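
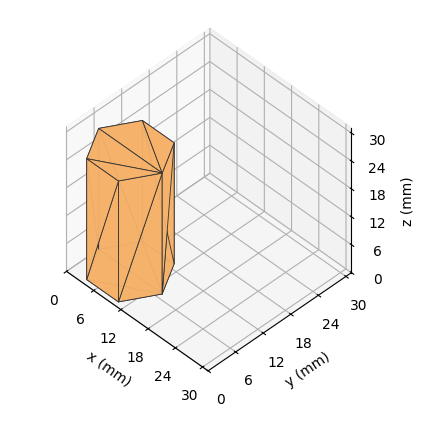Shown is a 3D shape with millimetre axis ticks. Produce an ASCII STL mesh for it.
Reading the render: the shape is a regular 6-sided prism (a cylinder approximated with 6 flat sides), circumscribed radius ≈ 7 mm, height ≈ 26 mm (dimensions read to the nearest mm from the axis ticks). For the STL, each face is triangulated and given an outward normal.

solid part
  facet normal 0.0000 0.0000 -1.0000
    outer loop
      vertex 3.50 13.06 0.00
      vertex 10.50 13.06 0.00
      vertex 14.00 7.00 0.00
    endloop
  endfacet
  facet normal 0.0000 0.0000 -1.0000
    outer loop
      vertex 0.00 7.00 0.00
      vertex 3.50 13.06 0.00
      vertex 14.00 7.00 0.00
    endloop
  endfacet
  facet normal 0.0000 0.0000 -1.0000
    outer loop
      vertex 3.50 0.94 0.00
      vertex 0.00 7.00 0.00
      vertex 14.00 7.00 0.00
    endloop
  endfacet
  facet normal 0.0000 0.0000 -1.0000
    outer loop
      vertex 10.50 0.94 0.00
      vertex 3.50 0.94 0.00
      vertex 14.00 7.00 0.00
    endloop
  endfacet
  facet normal 0.0000 0.0000 1.0000
    outer loop
      vertex 14.00 7.00 26.00
      vertex 10.50 13.06 26.00
      vertex 3.50 13.06 26.00
    endloop
  endfacet
  facet normal 0.0000 0.0000 1.0000
    outer loop
      vertex 14.00 7.00 26.00
      vertex 3.50 13.06 26.00
      vertex 0.00 7.00 26.00
    endloop
  endfacet
  facet normal 0.0000 0.0000 1.0000
    outer loop
      vertex 14.00 7.00 26.00
      vertex 0.00 7.00 26.00
      vertex 3.50 0.94 26.00
    endloop
  endfacet
  facet normal 0.0000 0.0000 1.0000
    outer loop
      vertex 14.00 7.00 26.00
      vertex 3.50 0.94 26.00
      vertex 10.50 0.94 26.00
    endloop
  endfacet
  facet normal 0.8659 0.5001 0.0000
    outer loop
      vertex 14.00 7.00 0.00
      vertex 10.50 13.06 0.00
      vertex 10.50 13.06 26.00
    endloop
  endfacet
  facet normal 0.8659 0.5001 0.0000
    outer loop
      vertex 14.00 7.00 0.00
      vertex 10.50 13.06 26.00
      vertex 14.00 7.00 26.00
    endloop
  endfacet
  facet normal 0.0000 1.0000 0.0000
    outer loop
      vertex 10.50 13.06 0.00
      vertex 3.50 13.06 0.00
      vertex 3.50 13.06 26.00
    endloop
  endfacet
  facet normal 0.0000 1.0000 0.0000
    outer loop
      vertex 10.50 13.06 0.00
      vertex 3.50 13.06 26.00
      vertex 10.50 13.06 26.00
    endloop
  endfacet
  facet normal -0.8659 0.5001 0.0000
    outer loop
      vertex 3.50 13.06 0.00
      vertex 0.00 7.00 0.00
      vertex 0.00 7.00 26.00
    endloop
  endfacet
  facet normal -0.8659 0.5001 0.0000
    outer loop
      vertex 3.50 13.06 0.00
      vertex 0.00 7.00 26.00
      vertex 3.50 13.06 26.00
    endloop
  endfacet
  facet normal -0.8659 -0.5001 0.0000
    outer loop
      vertex 0.00 7.00 0.00
      vertex 3.50 0.94 0.00
      vertex 3.50 0.94 26.00
    endloop
  endfacet
  facet normal -0.8659 -0.5001 0.0000
    outer loop
      vertex 0.00 7.00 0.00
      vertex 3.50 0.94 26.00
      vertex 0.00 7.00 26.00
    endloop
  endfacet
  facet normal 0.0000 -1.0000 0.0000
    outer loop
      vertex 3.50 0.94 0.00
      vertex 10.50 0.94 0.00
      vertex 10.50 0.94 26.00
    endloop
  endfacet
  facet normal 0.0000 -1.0000 0.0000
    outer loop
      vertex 3.50 0.94 0.00
      vertex 10.50 0.94 26.00
      vertex 3.50 0.94 26.00
    endloop
  endfacet
  facet normal 0.8659 -0.5001 0.0000
    outer loop
      vertex 10.50 0.94 0.00
      vertex 14.00 7.00 0.00
      vertex 14.00 7.00 26.00
    endloop
  endfacet
  facet normal 0.8659 -0.5001 0.0000
    outer loop
      vertex 10.50 0.94 0.00
      vertex 14.00 7.00 26.00
      vertex 10.50 0.94 26.00
    endloop
  endfacet
endsolid part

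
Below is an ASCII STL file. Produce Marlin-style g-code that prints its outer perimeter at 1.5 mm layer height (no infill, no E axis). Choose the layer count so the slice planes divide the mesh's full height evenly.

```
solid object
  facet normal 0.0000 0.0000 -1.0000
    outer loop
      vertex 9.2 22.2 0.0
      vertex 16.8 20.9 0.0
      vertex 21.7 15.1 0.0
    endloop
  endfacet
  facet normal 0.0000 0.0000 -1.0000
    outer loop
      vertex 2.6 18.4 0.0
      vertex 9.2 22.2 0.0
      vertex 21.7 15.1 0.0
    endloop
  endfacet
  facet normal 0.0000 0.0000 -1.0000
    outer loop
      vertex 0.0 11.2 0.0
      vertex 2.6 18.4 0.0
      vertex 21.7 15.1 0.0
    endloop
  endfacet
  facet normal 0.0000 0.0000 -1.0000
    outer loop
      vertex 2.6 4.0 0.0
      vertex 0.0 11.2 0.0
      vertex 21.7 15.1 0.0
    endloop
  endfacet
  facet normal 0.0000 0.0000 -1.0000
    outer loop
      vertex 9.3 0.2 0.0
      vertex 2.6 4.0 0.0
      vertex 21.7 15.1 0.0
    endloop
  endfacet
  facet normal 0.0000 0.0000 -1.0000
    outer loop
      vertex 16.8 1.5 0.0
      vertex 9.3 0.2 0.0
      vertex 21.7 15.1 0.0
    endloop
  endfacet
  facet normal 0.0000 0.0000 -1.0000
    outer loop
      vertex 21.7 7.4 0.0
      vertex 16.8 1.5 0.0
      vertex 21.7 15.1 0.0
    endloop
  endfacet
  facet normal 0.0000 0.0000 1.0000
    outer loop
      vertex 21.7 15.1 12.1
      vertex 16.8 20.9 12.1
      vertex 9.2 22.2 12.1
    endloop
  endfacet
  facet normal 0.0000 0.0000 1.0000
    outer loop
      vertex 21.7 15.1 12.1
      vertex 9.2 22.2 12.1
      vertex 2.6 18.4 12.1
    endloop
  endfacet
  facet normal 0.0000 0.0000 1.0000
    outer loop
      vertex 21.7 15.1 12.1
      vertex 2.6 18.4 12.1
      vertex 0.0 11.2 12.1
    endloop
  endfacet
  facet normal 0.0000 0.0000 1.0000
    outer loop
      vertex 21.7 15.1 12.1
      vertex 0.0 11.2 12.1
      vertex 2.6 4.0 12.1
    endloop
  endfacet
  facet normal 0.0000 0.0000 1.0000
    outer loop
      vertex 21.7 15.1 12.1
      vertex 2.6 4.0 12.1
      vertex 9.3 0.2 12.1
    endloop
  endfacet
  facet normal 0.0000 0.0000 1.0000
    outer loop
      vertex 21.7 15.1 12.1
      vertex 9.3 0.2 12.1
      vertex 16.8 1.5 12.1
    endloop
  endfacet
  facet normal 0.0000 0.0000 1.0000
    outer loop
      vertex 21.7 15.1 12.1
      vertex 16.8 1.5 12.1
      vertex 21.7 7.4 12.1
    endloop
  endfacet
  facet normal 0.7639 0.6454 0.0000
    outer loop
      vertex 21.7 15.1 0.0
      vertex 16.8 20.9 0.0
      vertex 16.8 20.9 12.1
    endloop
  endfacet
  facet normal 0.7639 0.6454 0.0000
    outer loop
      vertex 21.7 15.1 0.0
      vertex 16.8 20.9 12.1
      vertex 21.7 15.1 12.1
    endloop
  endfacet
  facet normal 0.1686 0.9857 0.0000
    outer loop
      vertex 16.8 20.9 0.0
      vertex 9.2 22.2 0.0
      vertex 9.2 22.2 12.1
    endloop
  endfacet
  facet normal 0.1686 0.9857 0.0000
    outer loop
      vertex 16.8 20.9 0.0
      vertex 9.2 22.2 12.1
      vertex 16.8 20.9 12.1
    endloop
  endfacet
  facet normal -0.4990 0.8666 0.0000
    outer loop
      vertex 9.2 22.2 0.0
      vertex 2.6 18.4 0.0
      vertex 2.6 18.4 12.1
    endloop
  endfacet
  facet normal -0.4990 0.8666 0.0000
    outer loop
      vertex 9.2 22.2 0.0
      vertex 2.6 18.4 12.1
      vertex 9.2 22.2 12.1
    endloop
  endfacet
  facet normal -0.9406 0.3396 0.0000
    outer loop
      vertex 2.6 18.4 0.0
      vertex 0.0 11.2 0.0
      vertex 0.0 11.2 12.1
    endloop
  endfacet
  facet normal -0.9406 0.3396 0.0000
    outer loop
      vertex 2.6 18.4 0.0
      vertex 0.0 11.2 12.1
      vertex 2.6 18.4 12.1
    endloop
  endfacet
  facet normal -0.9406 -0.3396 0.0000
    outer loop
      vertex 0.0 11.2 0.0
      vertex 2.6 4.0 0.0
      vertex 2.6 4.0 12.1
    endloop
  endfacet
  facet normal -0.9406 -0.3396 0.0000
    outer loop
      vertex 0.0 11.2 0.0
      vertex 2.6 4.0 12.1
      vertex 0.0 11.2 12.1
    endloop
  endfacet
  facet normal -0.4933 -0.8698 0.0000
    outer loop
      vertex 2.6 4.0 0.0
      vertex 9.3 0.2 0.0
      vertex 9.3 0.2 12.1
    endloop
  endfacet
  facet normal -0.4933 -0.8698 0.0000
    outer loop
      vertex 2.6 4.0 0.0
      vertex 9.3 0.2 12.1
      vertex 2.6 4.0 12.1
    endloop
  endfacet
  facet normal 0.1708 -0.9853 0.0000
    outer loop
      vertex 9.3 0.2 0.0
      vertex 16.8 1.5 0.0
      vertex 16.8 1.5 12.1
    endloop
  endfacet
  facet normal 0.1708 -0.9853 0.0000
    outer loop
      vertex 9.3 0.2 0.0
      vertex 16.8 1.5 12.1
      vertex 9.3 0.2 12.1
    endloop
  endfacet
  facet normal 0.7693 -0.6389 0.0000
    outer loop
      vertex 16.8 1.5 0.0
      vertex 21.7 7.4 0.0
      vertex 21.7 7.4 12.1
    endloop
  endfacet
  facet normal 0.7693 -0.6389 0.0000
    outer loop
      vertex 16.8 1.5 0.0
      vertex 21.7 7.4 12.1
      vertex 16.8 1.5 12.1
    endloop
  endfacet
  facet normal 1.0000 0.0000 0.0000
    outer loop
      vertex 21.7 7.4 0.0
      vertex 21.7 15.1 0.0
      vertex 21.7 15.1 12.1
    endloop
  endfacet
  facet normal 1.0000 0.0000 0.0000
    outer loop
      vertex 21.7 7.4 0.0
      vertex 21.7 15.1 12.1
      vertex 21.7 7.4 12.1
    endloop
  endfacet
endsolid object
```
; perimeter-only toolpath
G21 ; units = mm
G90 ; absolute positioning
G28 ; home
; layer 1
G0 Z1.5
G0 X21.7 Y15.1
G1 X16.8 Y20.9
G1 X9.2 Y22.2
G1 X2.6 Y18.4
G1 X0.0 Y11.2
G1 X2.6 Y4.0
G1 X9.3 Y0.2
G1 X16.8 Y1.5
G1 X21.7 Y7.4
G1 X21.7 Y15.1
; layer 2
G0 Z3.0
G0 X21.7 Y15.1
G1 X16.8 Y20.9
G1 X9.2 Y22.2
G1 X2.6 Y18.4
G1 X0.0 Y11.2
G1 X2.6 Y4.0
G1 X9.3 Y0.2
G1 X16.8 Y1.5
G1 X21.7 Y7.4
G1 X21.7 Y15.1
; layer 3
G0 Z4.5
G0 X21.7 Y15.1
G1 X16.8 Y20.9
G1 X9.2 Y22.2
G1 X2.6 Y18.4
G1 X0.0 Y11.2
G1 X2.6 Y4.0
G1 X9.3 Y0.2
G1 X16.8 Y1.5
G1 X21.7 Y7.4
G1 X21.7 Y15.1
; layer 4
G0 Z6.0
G0 X21.7 Y15.1
G1 X16.8 Y20.9
G1 X9.2 Y22.2
G1 X2.6 Y18.4
G1 X0.0 Y11.2
G1 X2.6 Y4.0
G1 X9.3 Y0.2
G1 X16.8 Y1.5
G1 X21.7 Y7.4
G1 X21.7 Y15.1
; layer 5
G0 Z7.6
G0 X21.7 Y15.1
G1 X16.8 Y20.9
G1 X9.2 Y22.2
G1 X2.6 Y18.4
G1 X0.0 Y11.2
G1 X2.6 Y4.0
G1 X9.3 Y0.2
G1 X16.8 Y1.5
G1 X21.7 Y7.4
G1 X21.7 Y15.1
; layer 6
G0 Z9.1
G0 X21.7 Y15.1
G1 X16.8 Y20.9
G1 X9.2 Y22.2
G1 X2.6 Y18.4
G1 X0.0 Y11.2
G1 X2.6 Y4.0
G1 X9.3 Y0.2
G1 X16.8 Y1.5
G1 X21.7 Y7.4
G1 X21.7 Y15.1
; layer 7
G0 Z10.6
G0 X21.7 Y15.1
G1 X16.8 Y20.9
G1 X9.2 Y22.2
G1 X2.6 Y18.4
G1 X0.0 Y11.2
G1 X2.6 Y4.0
G1 X9.3 Y0.2
G1 X16.8 Y1.5
G1 X21.7 Y7.4
G1 X21.7 Y15.1
; layer 8
G0 Z12.1
G0 X21.7 Y15.1
G1 X16.8 Y20.9
G1 X9.2 Y22.2
G1 X2.6 Y18.4
G1 X0.0 Y11.2
G1 X2.6 Y4.0
G1 X9.3 Y0.2
G1 X16.8 Y1.5
G1 X21.7 Y7.4
G1 X21.7 Y15.1
M2 ; end

The solid is a regular 9-sided prism (a cylinder approximated with 9 flat sides), circumscribed radius ≈ 11.2 mm, height ≈ 12.1 mm. Slicing at Δz = 1.5 mm — 8 equal slices spanning the solid's height, so layer i sits at z = i·h/8 — gives 8 non-empty perimeters. Each is a 9-segment closed polygon; G0 lifts to the layer z and rapids to the start vertex, then G1 traces the edges.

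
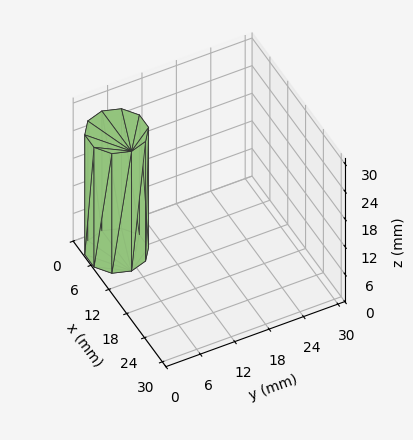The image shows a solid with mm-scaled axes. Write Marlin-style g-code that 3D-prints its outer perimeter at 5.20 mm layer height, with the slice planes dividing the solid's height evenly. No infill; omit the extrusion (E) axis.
Reading the render: the shape is a regular 10-sided prism (a cylinder approximated with 10 flat sides), circumscribed radius ≈ 5 mm, height ≈ 26 mm (dimensions read to the nearest mm from the axis ticks). For the g-code, the solid's height is divided into equal slices at the stated Δz and each level perimeter traced with G1 moves after a G0 lift.

; perimeter-only toolpath
G21 ; units = mm
G90 ; absolute positioning
G28 ; home
; layer 1
G0 Z5.20
G0 X10.00 Y5.00
G1 X9.05 Y7.94
G1 X6.55 Y9.76
G1 X3.45 Y9.76
G1 X0.95 Y7.94
G1 X0.00 Y5.00
G1 X0.95 Y2.06
G1 X3.45 Y0.24
G1 X6.55 Y0.24
G1 X9.05 Y2.06
G1 X10.00 Y5.00
; layer 2
G0 Z10.40
G0 X10.00 Y5.00
G1 X9.05 Y7.94
G1 X6.55 Y9.76
G1 X3.45 Y9.76
G1 X0.95 Y7.94
G1 X0.00 Y5.00
G1 X0.95 Y2.06
G1 X3.45 Y0.24
G1 X6.55 Y0.24
G1 X9.05 Y2.06
G1 X10.00 Y5.00
; layer 3
G0 Z15.60
G0 X10.00 Y5.00
G1 X9.05 Y7.94
G1 X6.55 Y9.76
G1 X3.45 Y9.76
G1 X0.95 Y7.94
G1 X0.00 Y5.00
G1 X0.95 Y2.06
G1 X3.45 Y0.24
G1 X6.55 Y0.24
G1 X9.05 Y2.06
G1 X10.00 Y5.00
; layer 4
G0 Z20.80
G0 X10.00 Y5.00
G1 X9.05 Y7.94
G1 X6.55 Y9.76
G1 X3.45 Y9.76
G1 X0.95 Y7.94
G1 X0.00 Y5.00
G1 X0.95 Y2.06
G1 X3.45 Y0.24
G1 X6.55 Y0.24
G1 X9.05 Y2.06
G1 X10.00 Y5.00
; layer 5
G0 Z26.00
G0 X10.00 Y5.00
G1 X9.05 Y7.94
G1 X6.55 Y9.76
G1 X3.45 Y9.76
G1 X0.95 Y7.94
G1 X0.00 Y5.00
G1 X0.95 Y2.06
G1 X3.45 Y0.24
G1 X6.55 Y0.24
G1 X9.05 Y2.06
G1 X10.00 Y5.00
M2 ; end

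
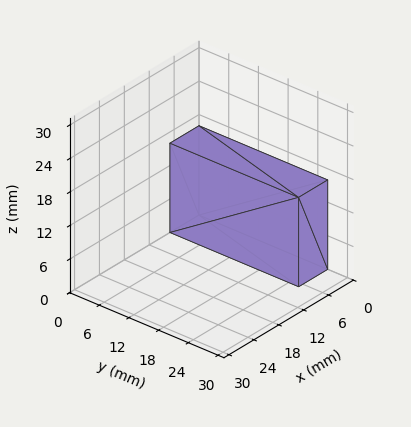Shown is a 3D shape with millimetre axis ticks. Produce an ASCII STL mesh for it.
Reading the render: the shape is a rectangular box, roughly 7 × 26 mm footprint and 16 mm tall (dimensions read to the nearest mm from the axis ticks). For the STL, each face is triangulated and given an outward normal.

solid part
  facet normal 0.0000 0.0000 -1.0000
    outer loop
      vertex 7.00 26.00 0.00
      vertex 7.00 0.00 0.00
      vertex 0.00 0.00 0.00
    endloop
  endfacet
  facet normal 0.0000 0.0000 -1.0000
    outer loop
      vertex 0.00 26.00 0.00
      vertex 7.00 26.00 0.00
      vertex 0.00 0.00 0.00
    endloop
  endfacet
  facet normal 0.0000 0.0000 1.0000
    outer loop
      vertex 0.00 0.00 16.00
      vertex 7.00 0.00 16.00
      vertex 7.00 26.00 16.00
    endloop
  endfacet
  facet normal 0.0000 0.0000 1.0000
    outer loop
      vertex 0.00 0.00 16.00
      vertex 7.00 26.00 16.00
      vertex 0.00 26.00 16.00
    endloop
  endfacet
  facet normal 0.0000 -1.0000 0.0000
    outer loop
      vertex 0.00 0.00 0.00
      vertex 7.00 0.00 0.00
      vertex 7.00 0.00 16.00
    endloop
  endfacet
  facet normal 0.0000 -1.0000 0.0000
    outer loop
      vertex 0.00 0.00 0.00
      vertex 7.00 0.00 16.00
      vertex 0.00 0.00 16.00
    endloop
  endfacet
  facet normal 0.0000 1.0000 0.0000
    outer loop
      vertex 7.00 26.00 16.00
      vertex 7.00 26.00 0.00
      vertex 0.00 26.00 0.00
    endloop
  endfacet
  facet normal 0.0000 1.0000 0.0000
    outer loop
      vertex 0.00 26.00 16.00
      vertex 7.00 26.00 16.00
      vertex 0.00 26.00 0.00
    endloop
  endfacet
  facet normal -1.0000 0.0000 0.0000
    outer loop
      vertex 0.00 26.00 16.00
      vertex 0.00 26.00 0.00
      vertex 0.00 0.00 0.00
    endloop
  endfacet
  facet normal -1.0000 0.0000 0.0000
    outer loop
      vertex 0.00 0.00 16.00
      vertex 0.00 26.00 16.00
      vertex 0.00 0.00 0.00
    endloop
  endfacet
  facet normal 1.0000 0.0000 0.0000
    outer loop
      vertex 7.00 0.00 0.00
      vertex 7.00 26.00 0.00
      vertex 7.00 26.00 16.00
    endloop
  endfacet
  facet normal 1.0000 0.0000 0.0000
    outer loop
      vertex 7.00 0.00 0.00
      vertex 7.00 26.00 16.00
      vertex 7.00 0.00 16.00
    endloop
  endfacet
endsolid part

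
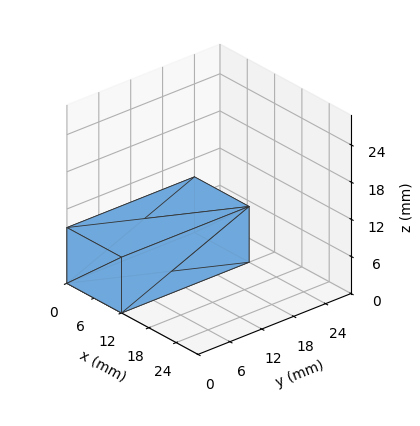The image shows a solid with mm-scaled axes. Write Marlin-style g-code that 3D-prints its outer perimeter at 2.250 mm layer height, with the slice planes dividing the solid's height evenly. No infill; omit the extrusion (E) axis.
Reading the render: the shape is a rectangular box, roughly 12 × 24 mm footprint and 9 mm tall (dimensions read to the nearest mm from the axis ticks). For the g-code, the solid's height is divided into equal slices at the stated Δz and each level perimeter traced with G1 moves after a G0 lift.

; perimeter-only toolpath
G21 ; units = mm
G90 ; absolute positioning
G28 ; home
; layer 1
G0 Z2.250
G0 X0.000 Y0.000
G1 X12.000 Y0.000
G1 X12.000 Y24.000
G1 X0.000 Y24.000
G1 X0.000 Y0.000
; layer 2
G0 Z4.500
G0 X0.000 Y0.000
G1 X12.000 Y0.000
G1 X12.000 Y24.000
G1 X0.000 Y24.000
G1 X0.000 Y0.000
; layer 3
G0 Z6.750
G0 X0.000 Y0.000
G1 X12.000 Y0.000
G1 X12.000 Y24.000
G1 X0.000 Y24.000
G1 X0.000 Y0.000
; layer 4
G0 Z9.000
G0 X0.000 Y0.000
G1 X12.000 Y0.000
G1 X12.000 Y24.000
G1 X0.000 Y24.000
G1 X0.000 Y0.000
M2 ; end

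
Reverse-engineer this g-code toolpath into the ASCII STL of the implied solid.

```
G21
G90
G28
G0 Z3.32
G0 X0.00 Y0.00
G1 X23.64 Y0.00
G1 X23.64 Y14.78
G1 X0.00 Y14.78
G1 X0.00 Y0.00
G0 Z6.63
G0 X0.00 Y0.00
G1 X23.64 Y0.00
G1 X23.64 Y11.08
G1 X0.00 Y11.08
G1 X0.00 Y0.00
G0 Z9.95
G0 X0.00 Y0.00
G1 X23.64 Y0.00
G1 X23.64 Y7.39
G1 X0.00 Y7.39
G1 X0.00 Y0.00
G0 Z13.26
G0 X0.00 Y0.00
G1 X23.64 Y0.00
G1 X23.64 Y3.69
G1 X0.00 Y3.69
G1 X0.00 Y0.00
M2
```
solid part
  facet normal 0.0000 0.0000 -1.0000
    outer loop
      vertex 23.64 18.47 0.00
      vertex 23.64 0.00 0.00
      vertex 0.00 0.00 0.00
    endloop
  endfacet
  facet normal 0.0000 0.0000 -1.0000
    outer loop
      vertex 0.00 18.47 0.00
      vertex 23.64 18.47 0.00
      vertex 0.00 0.00 0.00
    endloop
  endfacet
  facet normal 0.0000 -1.0000 0.0000
    outer loop
      vertex 0.00 0.00 0.00
      vertex 23.64 0.00 0.00
      vertex 23.64 0.00 16.58
    endloop
  endfacet
  facet normal 0.0000 -1.0000 0.0000
    outer loop
      vertex 0.00 0.00 0.00
      vertex 23.64 0.00 16.58
      vertex 0.00 0.00 16.58
    endloop
  endfacet
  facet normal 0.0000 0.6680 0.7442
    outer loop
      vertex 0.00 0.00 16.58
      vertex 23.64 0.00 16.58
      vertex 23.64 18.47 0.00
    endloop
  endfacet
  facet normal 0.0000 0.6680 0.7442
    outer loop
      vertex 0.00 0.00 16.58
      vertex 23.64 18.47 0.00
      vertex 0.00 18.47 0.00
    endloop
  endfacet
  facet normal -1.0000 0.0000 0.0000
    outer loop
      vertex 0.00 0.00 16.58
      vertex 0.00 18.47 0.00
      vertex 0.00 0.00 0.00
    endloop
  endfacet
  facet normal 1.0000 0.0000 0.0000
    outer loop
      vertex 23.64 0.00 0.00
      vertex 23.64 18.47 0.00
      vertex 23.64 0.00 16.58
    endloop
  endfacet
endsolid part

The G0 Z moves step by Δz≈3.32 mm. The G1 loops shrink linearly with z, so the solid tapers from its base footprint up to z≈16.6. Closing with a flat bottom cap and the tapered top and triangulating gives 8 facets — a wedge (ramp): 23.6 × 18.5 mm base, rising to 16.6 mm along the y=0 edge and sloping linearly to z=0 at y=18.5.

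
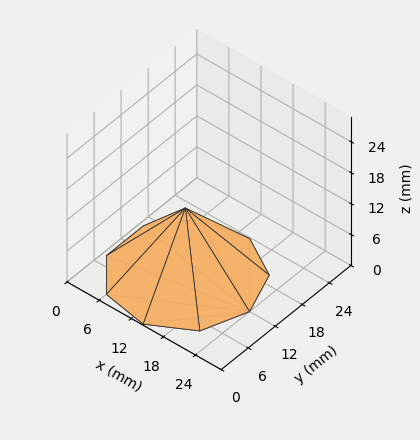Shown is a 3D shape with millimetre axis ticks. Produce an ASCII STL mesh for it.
Reading the render: the shape is a regular 9-sided pyramid, base circumscribed radius ≈ 12 mm, apex at z ≈ 13 mm (dimensions read to the nearest mm from the axis ticks). For the STL, each face is triangulated and given an outward normal.

solid part
  facet normal 0.0000 0.0000 -1.0000
    outer loop
      vertex 14.08 23.82 0.00
      vertex 21.19 19.71 0.00
      vertex 24.00 12.00 0.00
    endloop
  endfacet
  facet normal 0.0000 0.0000 -1.0000
    outer loop
      vertex 6.00 22.39 0.00
      vertex 14.08 23.82 0.00
      vertex 24.00 12.00 0.00
    endloop
  endfacet
  facet normal 0.0000 0.0000 -1.0000
    outer loop
      vertex 0.72 16.10 0.00
      vertex 6.00 22.39 0.00
      vertex 24.00 12.00 0.00
    endloop
  endfacet
  facet normal 0.0000 0.0000 -1.0000
    outer loop
      vertex 0.72 7.90 0.00
      vertex 0.72 16.10 0.00
      vertex 24.00 12.00 0.00
    endloop
  endfacet
  facet normal 0.0000 0.0000 -1.0000
    outer loop
      vertex 6.00 1.61 0.00
      vertex 0.72 7.90 0.00
      vertex 24.00 12.00 0.00
    endloop
  endfacet
  facet normal 0.0000 0.0000 -1.0000
    outer loop
      vertex 14.08 0.18 0.00
      vertex 6.00 1.61 0.00
      vertex 24.00 12.00 0.00
    endloop
  endfacet
  facet normal 0.0000 0.0000 -1.0000
    outer loop
      vertex 21.19 4.29 0.00
      vertex 14.08 0.18 0.00
      vertex 24.00 12.00 0.00
    endloop
  endfacet
  facet normal 0.7098 0.2587 0.6552
    outer loop
      vertex 24.00 12.00 0.00
      vertex 21.19 19.71 0.00
      vertex 12.00 12.00 13.00
    endloop
  endfacet
  facet normal 0.3781 0.6541 0.6552
    outer loop
      vertex 21.19 19.71 0.00
      vertex 14.08 23.82 0.00
      vertex 12.00 12.00 13.00
    endloop
  endfacet
  facet normal -0.1316 0.7438 0.6553
    outer loop
      vertex 14.08 23.82 0.00
      vertex 6.00 22.39 0.00
      vertex 12.00 12.00 13.00
    endloop
  endfacet
  facet normal -0.5786 0.4857 0.6552
    outer loop
      vertex 6.00 22.39 0.00
      vertex 0.72 16.10 0.00
      vertex 12.00 12.00 13.00
    endloop
  endfacet
  facet normal -0.7553 0.0000 0.6554
    outer loop
      vertex 0.72 16.10 0.00
      vertex 0.72 7.90 0.00
      vertex 12.00 12.00 13.00
    endloop
  endfacet
  facet normal -0.5786 -0.4857 0.6552
    outer loop
      vertex 0.72 7.90 0.00
      vertex 6.00 1.61 0.00
      vertex 12.00 12.00 13.00
    endloop
  endfacet
  facet normal -0.1316 -0.7438 0.6553
    outer loop
      vertex 6.00 1.61 0.00
      vertex 14.08 0.18 0.00
      vertex 12.00 12.00 13.00
    endloop
  endfacet
  facet normal 0.3781 -0.6541 0.6552
    outer loop
      vertex 14.08 0.18 0.00
      vertex 21.19 4.29 0.00
      vertex 12.00 12.00 13.00
    endloop
  endfacet
  facet normal 0.7098 -0.2587 0.6552
    outer loop
      vertex 21.19 4.29 0.00
      vertex 24.00 12.00 0.00
      vertex 12.00 12.00 13.00
    endloop
  endfacet
endsolid part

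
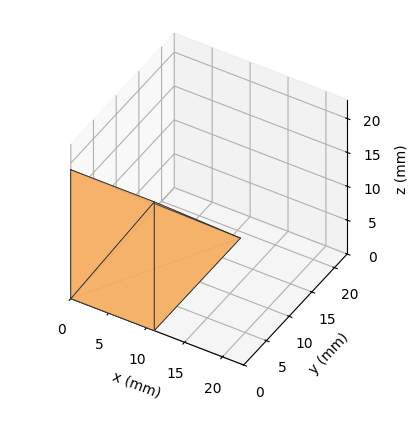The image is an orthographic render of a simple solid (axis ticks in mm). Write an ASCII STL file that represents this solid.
Reading the render: the shape is a wedge (ramp): 11 × 19 mm base, rising to 19 mm along the y=0 edge and sloping linearly to z=0 at y=19 (dimensions read to the nearest mm from the axis ticks). For the STL, each face is triangulated and given an outward normal.

solid part
  facet normal 0.0000 0.0000 -1.0000
    outer loop
      vertex 11.0 19.0 0.0
      vertex 11.0 0.0 0.0
      vertex 0.0 0.0 0.0
    endloop
  endfacet
  facet normal 0.0000 0.0000 -1.0000
    outer loop
      vertex 0.0 19.0 0.0
      vertex 11.0 19.0 0.0
      vertex 0.0 0.0 0.0
    endloop
  endfacet
  facet normal 0.0000 -1.0000 0.0000
    outer loop
      vertex 0.0 0.0 0.0
      vertex 11.0 0.0 0.0
      vertex 11.0 0.0 19.0
    endloop
  endfacet
  facet normal 0.0000 -1.0000 0.0000
    outer loop
      vertex 0.0 0.0 0.0
      vertex 11.0 0.0 19.0
      vertex 0.0 0.0 19.0
    endloop
  endfacet
  facet normal 0.0000 0.7071 0.7071
    outer loop
      vertex 0.0 0.0 19.0
      vertex 11.0 0.0 19.0
      vertex 11.0 19.0 0.0
    endloop
  endfacet
  facet normal 0.0000 0.7071 0.7071
    outer loop
      vertex 0.0 0.0 19.0
      vertex 11.0 19.0 0.0
      vertex 0.0 19.0 0.0
    endloop
  endfacet
  facet normal -1.0000 0.0000 0.0000
    outer loop
      vertex 0.0 0.0 19.0
      vertex 0.0 19.0 0.0
      vertex 0.0 0.0 0.0
    endloop
  endfacet
  facet normal 1.0000 0.0000 0.0000
    outer loop
      vertex 11.0 0.0 0.0
      vertex 11.0 19.0 0.0
      vertex 11.0 0.0 19.0
    endloop
  endfacet
endsolid part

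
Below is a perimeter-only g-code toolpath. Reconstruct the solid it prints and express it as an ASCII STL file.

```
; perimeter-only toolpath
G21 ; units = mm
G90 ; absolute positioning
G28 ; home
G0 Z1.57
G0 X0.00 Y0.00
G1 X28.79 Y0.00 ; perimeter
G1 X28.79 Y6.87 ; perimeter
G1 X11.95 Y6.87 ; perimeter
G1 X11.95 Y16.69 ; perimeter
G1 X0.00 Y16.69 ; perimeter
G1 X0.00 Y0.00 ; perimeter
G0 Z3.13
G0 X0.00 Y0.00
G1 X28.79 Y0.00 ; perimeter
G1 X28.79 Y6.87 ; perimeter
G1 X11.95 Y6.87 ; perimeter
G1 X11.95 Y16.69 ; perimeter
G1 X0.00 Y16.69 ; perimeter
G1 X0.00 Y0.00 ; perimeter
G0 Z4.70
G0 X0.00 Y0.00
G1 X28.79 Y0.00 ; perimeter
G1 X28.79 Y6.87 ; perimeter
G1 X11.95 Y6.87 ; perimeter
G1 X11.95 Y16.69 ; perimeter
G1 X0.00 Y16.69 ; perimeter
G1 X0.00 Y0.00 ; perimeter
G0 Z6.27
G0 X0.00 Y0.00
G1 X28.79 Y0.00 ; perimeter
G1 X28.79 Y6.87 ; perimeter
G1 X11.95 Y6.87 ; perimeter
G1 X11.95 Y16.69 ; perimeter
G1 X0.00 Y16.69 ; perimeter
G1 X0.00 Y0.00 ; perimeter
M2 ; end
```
solid part
  facet normal 0.0000 0.0000 -1.0000
    outer loop
      vertex 28.79 6.87 0.00
      vertex 28.79 0.00 0.00
      vertex 0.00 0.00 0.00
    endloop
  endfacet
  facet normal 0.0000 0.0000 -1.0000
    outer loop
      vertex 11.95 6.87 0.00
      vertex 28.79 6.87 0.00
      vertex 0.00 0.00 0.00
    endloop
  endfacet
  facet normal 0.0000 0.0000 -1.0000
    outer loop
      vertex 11.95 16.69 0.00
      vertex 11.95 6.87 0.00
      vertex 0.00 0.00 0.00
    endloop
  endfacet
  facet normal 0.0000 0.0000 -1.0000
    outer loop
      vertex 0.00 16.69 0.00
      vertex 11.95 16.69 0.00
      vertex 0.00 0.00 0.00
    endloop
  endfacet
  facet normal 0.0000 0.0000 1.0000
    outer loop
      vertex 0.00 0.00 6.27
      vertex 28.79 0.00 6.27
      vertex 28.79 6.87 6.27
    endloop
  endfacet
  facet normal 0.0000 0.0000 1.0000
    outer loop
      vertex 0.00 0.00 6.27
      vertex 28.79 6.87 6.27
      vertex 11.95 6.87 6.27
    endloop
  endfacet
  facet normal 0.0000 0.0000 1.0000
    outer loop
      vertex 0.00 0.00 6.27
      vertex 11.95 6.87 6.27
      vertex 11.95 16.69 6.27
    endloop
  endfacet
  facet normal 0.0000 0.0000 1.0000
    outer loop
      vertex 0.00 0.00 6.27
      vertex 11.95 16.69 6.27
      vertex 0.00 16.69 6.27
    endloop
  endfacet
  facet normal 0.0000 -1.0000 0.0000
    outer loop
      vertex 0.00 0.00 0.00
      vertex 28.79 0.00 0.00
      vertex 28.79 0.00 6.27
    endloop
  endfacet
  facet normal 0.0000 -1.0000 0.0000
    outer loop
      vertex 0.00 0.00 0.00
      vertex 28.79 0.00 6.27
      vertex 0.00 0.00 6.27
    endloop
  endfacet
  facet normal 1.0000 0.0000 0.0000
    outer loop
      vertex 28.79 0.00 0.00
      vertex 28.79 6.87 0.00
      vertex 28.79 6.87 6.27
    endloop
  endfacet
  facet normal 1.0000 0.0000 0.0000
    outer loop
      vertex 28.79 0.00 0.00
      vertex 28.79 6.87 6.27
      vertex 28.79 0.00 6.27
    endloop
  endfacet
  facet normal 0.0000 1.0000 0.0000
    outer loop
      vertex 28.79 6.87 0.00
      vertex 11.95 6.87 0.00
      vertex 11.95 6.87 6.27
    endloop
  endfacet
  facet normal 0.0000 1.0000 0.0000
    outer loop
      vertex 28.79 6.87 0.00
      vertex 11.95 6.87 6.27
      vertex 28.79 6.87 6.27
    endloop
  endfacet
  facet normal 1.0000 0.0000 0.0000
    outer loop
      vertex 11.95 6.87 0.00
      vertex 11.95 16.69 0.00
      vertex 11.95 16.69 6.27
    endloop
  endfacet
  facet normal 1.0000 0.0000 0.0000
    outer loop
      vertex 11.95 6.87 0.00
      vertex 11.95 16.69 6.27
      vertex 11.95 6.87 6.27
    endloop
  endfacet
  facet normal 0.0000 1.0000 0.0000
    outer loop
      vertex 11.95 16.69 0.00
      vertex 0.00 16.69 0.00
      vertex 0.00 16.69 6.27
    endloop
  endfacet
  facet normal 0.0000 1.0000 0.0000
    outer loop
      vertex 11.95 16.69 0.00
      vertex 0.00 16.69 6.27
      vertex 11.95 16.69 6.27
    endloop
  endfacet
  facet normal -1.0000 0.0000 0.0000
    outer loop
      vertex 0.00 16.69 0.00
      vertex 0.00 0.00 0.00
      vertex 0.00 0.00 6.27
    endloop
  endfacet
  facet normal -1.0000 0.0000 0.0000
    outer loop
      vertex 0.00 16.69 0.00
      vertex 0.00 0.00 6.27
      vertex 0.00 16.69 6.27
    endloop
  endfacet
endsolid part

The G0 Z moves step by Δz≈1.57 mm. Every layer's G1 loop is the same polygon, so the solid is a straight extrusion of it from z=0 to z≈6.27. Closing with flat bottom and top caps and triangulating gives 20 facets — an L-shaped prism: outer 28.8 × 16.7 mm, arm thicknesses ≈ 6.87 mm (horizontal) and 11.9 mm (vertical), extruded 6.27 mm in z.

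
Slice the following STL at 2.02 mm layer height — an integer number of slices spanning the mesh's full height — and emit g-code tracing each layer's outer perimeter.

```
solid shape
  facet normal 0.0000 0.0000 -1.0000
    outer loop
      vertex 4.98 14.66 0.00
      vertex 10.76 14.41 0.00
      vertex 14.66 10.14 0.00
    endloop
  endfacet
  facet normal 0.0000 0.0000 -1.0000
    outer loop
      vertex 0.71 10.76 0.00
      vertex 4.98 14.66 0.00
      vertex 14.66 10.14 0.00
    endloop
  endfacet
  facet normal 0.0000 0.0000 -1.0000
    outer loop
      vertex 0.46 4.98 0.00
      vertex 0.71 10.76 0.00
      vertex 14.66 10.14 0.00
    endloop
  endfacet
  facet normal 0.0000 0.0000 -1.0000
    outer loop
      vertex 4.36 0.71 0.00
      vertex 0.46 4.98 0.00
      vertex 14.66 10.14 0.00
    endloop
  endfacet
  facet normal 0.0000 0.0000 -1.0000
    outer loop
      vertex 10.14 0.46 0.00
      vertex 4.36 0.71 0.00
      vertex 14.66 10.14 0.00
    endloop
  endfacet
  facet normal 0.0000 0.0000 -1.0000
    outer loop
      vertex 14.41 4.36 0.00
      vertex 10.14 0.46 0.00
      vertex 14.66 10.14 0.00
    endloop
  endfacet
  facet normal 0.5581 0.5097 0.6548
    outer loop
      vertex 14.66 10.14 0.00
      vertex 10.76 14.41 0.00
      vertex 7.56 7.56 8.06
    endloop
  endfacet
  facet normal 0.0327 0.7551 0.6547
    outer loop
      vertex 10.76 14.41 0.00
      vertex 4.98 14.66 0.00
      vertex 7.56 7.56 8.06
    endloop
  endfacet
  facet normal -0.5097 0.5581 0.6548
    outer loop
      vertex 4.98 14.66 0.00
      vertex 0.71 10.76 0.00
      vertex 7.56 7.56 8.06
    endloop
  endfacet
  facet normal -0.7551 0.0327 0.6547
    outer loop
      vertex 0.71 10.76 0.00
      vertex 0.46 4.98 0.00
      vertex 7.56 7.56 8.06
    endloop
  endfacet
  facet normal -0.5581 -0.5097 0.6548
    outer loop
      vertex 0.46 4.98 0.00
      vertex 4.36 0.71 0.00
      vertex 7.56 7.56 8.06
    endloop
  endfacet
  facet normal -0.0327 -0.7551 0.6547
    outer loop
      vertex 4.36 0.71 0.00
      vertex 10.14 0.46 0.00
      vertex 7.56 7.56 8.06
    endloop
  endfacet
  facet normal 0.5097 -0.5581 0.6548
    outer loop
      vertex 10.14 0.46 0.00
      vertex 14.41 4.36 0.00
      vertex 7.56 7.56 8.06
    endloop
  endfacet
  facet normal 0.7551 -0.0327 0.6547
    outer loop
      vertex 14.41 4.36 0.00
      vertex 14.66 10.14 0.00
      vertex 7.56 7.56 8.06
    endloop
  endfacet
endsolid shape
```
; perimeter-only toolpath
G21 ; units = mm
G90 ; absolute positioning
G28 ; home
; layer 1
G0 Z2.02
G0 X12.89 Y9.50
G1 X9.96 Y12.70
G1 X5.62 Y12.89
G1 X2.42 Y9.96
G1 X2.23 Y5.62
G1 X5.16 Y2.42
G1 X9.50 Y2.23
G1 X12.70 Y5.16
G1 X12.89 Y9.50
; layer 2
G0 Z4.03
G0 X11.11 Y8.85
G1 X9.16 Y10.98
G1 X6.27 Y11.11
G1 X4.13 Y9.16
G1 X4.01 Y6.27
G1 X5.96 Y4.13
G1 X8.85 Y4.01
G1 X10.98 Y5.96
G1 X11.11 Y8.85
; layer 3
G0 Z6.04
G0 X9.34 Y8.21
G1 X8.36 Y9.27
G1 X6.92 Y9.34
G1 X5.85 Y8.36
G1 X5.79 Y6.92
G1 X6.76 Y5.85
G1 X8.21 Y5.79
G1 X9.27 Y6.76
G1 X9.34 Y8.21
M2 ; end

The solid is a regular 8-sided pyramid, base circumscribed radius ≈ 7.56 mm, apex at z ≈ 8.06 mm. Slicing at Δz = 2.02 mm — 4 equal slices spanning the solid's height, so layer i sits at z = i·h/4 — gives 3 non-empty perimeters. Each is a 8-segment closed polygon; G0 lifts to the layer z and rapids to the start vertex, then G1 traces the edges. The cross-section shrinks linearly with z (the slice at the apex is degenerate and omitted).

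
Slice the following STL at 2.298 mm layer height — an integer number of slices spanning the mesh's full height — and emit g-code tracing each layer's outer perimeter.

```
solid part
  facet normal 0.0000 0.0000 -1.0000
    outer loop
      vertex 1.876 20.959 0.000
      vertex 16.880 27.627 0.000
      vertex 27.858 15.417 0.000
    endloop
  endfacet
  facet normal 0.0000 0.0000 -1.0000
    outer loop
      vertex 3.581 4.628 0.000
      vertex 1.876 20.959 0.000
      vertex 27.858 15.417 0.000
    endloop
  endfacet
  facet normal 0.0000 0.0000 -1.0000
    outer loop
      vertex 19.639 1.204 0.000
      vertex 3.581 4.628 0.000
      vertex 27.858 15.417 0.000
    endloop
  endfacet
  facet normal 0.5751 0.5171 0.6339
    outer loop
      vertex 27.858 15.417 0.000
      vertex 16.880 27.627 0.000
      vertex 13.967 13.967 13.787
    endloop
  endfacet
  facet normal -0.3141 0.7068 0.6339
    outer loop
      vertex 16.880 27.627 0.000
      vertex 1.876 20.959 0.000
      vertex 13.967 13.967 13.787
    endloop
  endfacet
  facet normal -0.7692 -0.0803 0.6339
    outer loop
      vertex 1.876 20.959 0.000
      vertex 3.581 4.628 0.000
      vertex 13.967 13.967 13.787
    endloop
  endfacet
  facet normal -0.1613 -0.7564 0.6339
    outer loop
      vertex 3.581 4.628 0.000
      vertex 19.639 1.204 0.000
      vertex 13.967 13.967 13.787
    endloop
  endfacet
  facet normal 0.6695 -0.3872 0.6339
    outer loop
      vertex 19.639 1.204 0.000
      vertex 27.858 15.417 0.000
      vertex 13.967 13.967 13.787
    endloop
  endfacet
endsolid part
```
; perimeter-only toolpath
G21 ; units = mm
G90 ; absolute positioning
G28 ; home
; layer 1
G0 Z2.298
G0 X25.543 Y15.175
G1 X16.395 Y25.350
G1 X3.891 Y19.794
G1 X5.312 Y6.185
G1 X18.694 Y3.331
G1 X25.543 Y15.175
; layer 2
G0 Z4.596
G0 X23.228 Y14.934
G1 X15.909 Y23.074
G1 X5.906 Y18.628
G1 X7.043 Y7.741
G1 X17.748 Y5.458
G1 X23.228 Y14.934
; layer 3
G0 Z6.894
G0 X20.912 Y14.692
G1 X15.424 Y20.797
G1 X7.922 Y17.463
G1 X8.774 Y9.298
G1 X16.803 Y7.586
G1 X20.912 Y14.692
; layer 4
G0 Z9.191
G0 X18.597 Y14.450
G1 X14.938 Y18.520
G1 X9.937 Y16.298
G1 X10.505 Y10.854
G1 X15.858 Y9.713
G1 X18.597 Y14.450
; layer 5
G0 Z11.489
G0 X16.282 Y14.209
G1 X14.453 Y16.244
G1 X11.952 Y15.132
G1 X12.236 Y12.411
G1 X14.912 Y11.840
G1 X16.282 Y14.209
M2 ; end

The solid is a regular 5-sided pyramid, base circumscribed radius ≈ 14 mm, apex at z ≈ 13.8 mm. Slicing at Δz = 2.298 mm — 6 equal slices spanning the solid's height, so layer i sits at z = i·h/6 — gives 5 non-empty perimeters. Each is a 5-segment closed polygon; G0 lifts to the layer z and rapids to the start vertex, then G1 traces the edges. The cross-section shrinks linearly with z (the slice at the apex is degenerate and omitted).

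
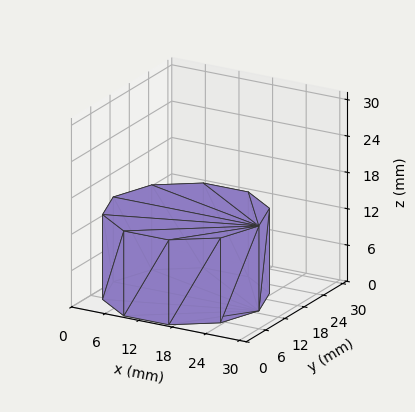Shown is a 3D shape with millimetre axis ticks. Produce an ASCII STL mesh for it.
Reading the render: the shape is a regular 10-sided prism (a cylinder approximated with 10 flat sides), circumscribed radius ≈ 13 mm, height ≈ 14 mm (dimensions read to the nearest mm from the axis ticks). For the STL, each face is triangulated and given an outward normal.

solid part
  facet normal 0.0000 0.0000 -1.0000
    outer loop
      vertex 17.02 25.36 0.00
      vertex 23.52 20.64 0.00
      vertex 26.00 13.00 0.00
    endloop
  endfacet
  facet normal 0.0000 0.0000 -1.0000
    outer loop
      vertex 8.98 25.36 0.00
      vertex 17.02 25.36 0.00
      vertex 26.00 13.00 0.00
    endloop
  endfacet
  facet normal 0.0000 0.0000 -1.0000
    outer loop
      vertex 2.48 20.64 0.00
      vertex 8.98 25.36 0.00
      vertex 26.00 13.00 0.00
    endloop
  endfacet
  facet normal 0.0000 0.0000 -1.0000
    outer loop
      vertex 0.00 13.00 0.00
      vertex 2.48 20.64 0.00
      vertex 26.00 13.00 0.00
    endloop
  endfacet
  facet normal 0.0000 0.0000 -1.0000
    outer loop
      vertex 2.48 5.36 0.00
      vertex 0.00 13.00 0.00
      vertex 26.00 13.00 0.00
    endloop
  endfacet
  facet normal 0.0000 0.0000 -1.0000
    outer loop
      vertex 8.98 0.64 0.00
      vertex 2.48 5.36 0.00
      vertex 26.00 13.00 0.00
    endloop
  endfacet
  facet normal 0.0000 0.0000 -1.0000
    outer loop
      vertex 17.02 0.64 0.00
      vertex 8.98 0.64 0.00
      vertex 26.00 13.00 0.00
    endloop
  endfacet
  facet normal 0.0000 0.0000 -1.0000
    outer loop
      vertex 23.52 5.36 0.00
      vertex 17.02 0.64 0.00
      vertex 26.00 13.00 0.00
    endloop
  endfacet
  facet normal 0.0000 0.0000 1.0000
    outer loop
      vertex 26.00 13.00 14.00
      vertex 23.52 20.64 14.00
      vertex 17.02 25.36 14.00
    endloop
  endfacet
  facet normal 0.0000 0.0000 1.0000
    outer loop
      vertex 26.00 13.00 14.00
      vertex 17.02 25.36 14.00
      vertex 8.98 25.36 14.00
    endloop
  endfacet
  facet normal 0.0000 0.0000 1.0000
    outer loop
      vertex 26.00 13.00 14.00
      vertex 8.98 25.36 14.00
      vertex 2.48 20.64 14.00
    endloop
  endfacet
  facet normal 0.0000 0.0000 1.0000
    outer loop
      vertex 26.00 13.00 14.00
      vertex 2.48 20.64 14.00
      vertex 0.00 13.00 14.00
    endloop
  endfacet
  facet normal 0.0000 0.0000 1.0000
    outer loop
      vertex 26.00 13.00 14.00
      vertex 0.00 13.00 14.00
      vertex 2.48 5.36 14.00
    endloop
  endfacet
  facet normal 0.0000 0.0000 1.0000
    outer loop
      vertex 26.00 13.00 14.00
      vertex 2.48 5.36 14.00
      vertex 8.98 0.64 14.00
    endloop
  endfacet
  facet normal 0.0000 0.0000 1.0000
    outer loop
      vertex 26.00 13.00 14.00
      vertex 8.98 0.64 14.00
      vertex 17.02 0.64 14.00
    endloop
  endfacet
  facet normal 0.0000 0.0000 1.0000
    outer loop
      vertex 26.00 13.00 14.00
      vertex 17.02 0.64 14.00
      vertex 23.52 5.36 14.00
    endloop
  endfacet
  facet normal 0.9511 0.3087 0.0000
    outer loop
      vertex 26.00 13.00 0.00
      vertex 23.52 20.64 0.00
      vertex 23.52 20.64 14.00
    endloop
  endfacet
  facet normal 0.9511 0.3087 0.0000
    outer loop
      vertex 26.00 13.00 0.00
      vertex 23.52 20.64 14.00
      vertex 26.00 13.00 14.00
    endloop
  endfacet
  facet normal 0.5876 0.8092 0.0000
    outer loop
      vertex 23.52 20.64 0.00
      vertex 17.02 25.36 0.00
      vertex 17.02 25.36 14.00
    endloop
  endfacet
  facet normal 0.5876 0.8092 0.0000
    outer loop
      vertex 23.52 20.64 0.00
      vertex 17.02 25.36 14.00
      vertex 23.52 20.64 14.00
    endloop
  endfacet
  facet normal 0.0000 1.0000 0.0000
    outer loop
      vertex 17.02 25.36 0.00
      vertex 8.98 25.36 0.00
      vertex 8.98 25.36 14.00
    endloop
  endfacet
  facet normal 0.0000 1.0000 0.0000
    outer loop
      vertex 17.02 25.36 0.00
      vertex 8.98 25.36 14.00
      vertex 17.02 25.36 14.00
    endloop
  endfacet
  facet normal -0.5876 0.8092 0.0000
    outer loop
      vertex 8.98 25.36 0.00
      vertex 2.48 20.64 0.00
      vertex 2.48 20.64 14.00
    endloop
  endfacet
  facet normal -0.5876 0.8092 0.0000
    outer loop
      vertex 8.98 25.36 0.00
      vertex 2.48 20.64 14.00
      vertex 8.98 25.36 14.00
    endloop
  endfacet
  facet normal -0.9511 0.3087 0.0000
    outer loop
      vertex 2.48 20.64 0.00
      vertex 0.00 13.00 0.00
      vertex 0.00 13.00 14.00
    endloop
  endfacet
  facet normal -0.9511 0.3087 0.0000
    outer loop
      vertex 2.48 20.64 0.00
      vertex 0.00 13.00 14.00
      vertex 2.48 20.64 14.00
    endloop
  endfacet
  facet normal -0.9511 -0.3087 0.0000
    outer loop
      vertex 0.00 13.00 0.00
      vertex 2.48 5.36 0.00
      vertex 2.48 5.36 14.00
    endloop
  endfacet
  facet normal -0.9511 -0.3087 0.0000
    outer loop
      vertex 0.00 13.00 0.00
      vertex 2.48 5.36 14.00
      vertex 0.00 13.00 14.00
    endloop
  endfacet
  facet normal -0.5876 -0.8092 0.0000
    outer loop
      vertex 2.48 5.36 0.00
      vertex 8.98 0.64 0.00
      vertex 8.98 0.64 14.00
    endloop
  endfacet
  facet normal -0.5876 -0.8092 0.0000
    outer loop
      vertex 2.48 5.36 0.00
      vertex 8.98 0.64 14.00
      vertex 2.48 5.36 14.00
    endloop
  endfacet
  facet normal 0.0000 -1.0000 0.0000
    outer loop
      vertex 8.98 0.64 0.00
      vertex 17.02 0.64 0.00
      vertex 17.02 0.64 14.00
    endloop
  endfacet
  facet normal 0.0000 -1.0000 0.0000
    outer loop
      vertex 8.98 0.64 0.00
      vertex 17.02 0.64 14.00
      vertex 8.98 0.64 14.00
    endloop
  endfacet
  facet normal 0.5876 -0.8092 0.0000
    outer loop
      vertex 17.02 0.64 0.00
      vertex 23.52 5.36 0.00
      vertex 23.52 5.36 14.00
    endloop
  endfacet
  facet normal 0.5876 -0.8092 0.0000
    outer loop
      vertex 17.02 0.64 0.00
      vertex 23.52 5.36 14.00
      vertex 17.02 0.64 14.00
    endloop
  endfacet
  facet normal 0.9511 -0.3087 0.0000
    outer loop
      vertex 23.52 5.36 0.00
      vertex 26.00 13.00 0.00
      vertex 26.00 13.00 14.00
    endloop
  endfacet
  facet normal 0.9511 -0.3087 0.0000
    outer loop
      vertex 23.52 5.36 0.00
      vertex 26.00 13.00 14.00
      vertex 23.52 5.36 14.00
    endloop
  endfacet
endsolid part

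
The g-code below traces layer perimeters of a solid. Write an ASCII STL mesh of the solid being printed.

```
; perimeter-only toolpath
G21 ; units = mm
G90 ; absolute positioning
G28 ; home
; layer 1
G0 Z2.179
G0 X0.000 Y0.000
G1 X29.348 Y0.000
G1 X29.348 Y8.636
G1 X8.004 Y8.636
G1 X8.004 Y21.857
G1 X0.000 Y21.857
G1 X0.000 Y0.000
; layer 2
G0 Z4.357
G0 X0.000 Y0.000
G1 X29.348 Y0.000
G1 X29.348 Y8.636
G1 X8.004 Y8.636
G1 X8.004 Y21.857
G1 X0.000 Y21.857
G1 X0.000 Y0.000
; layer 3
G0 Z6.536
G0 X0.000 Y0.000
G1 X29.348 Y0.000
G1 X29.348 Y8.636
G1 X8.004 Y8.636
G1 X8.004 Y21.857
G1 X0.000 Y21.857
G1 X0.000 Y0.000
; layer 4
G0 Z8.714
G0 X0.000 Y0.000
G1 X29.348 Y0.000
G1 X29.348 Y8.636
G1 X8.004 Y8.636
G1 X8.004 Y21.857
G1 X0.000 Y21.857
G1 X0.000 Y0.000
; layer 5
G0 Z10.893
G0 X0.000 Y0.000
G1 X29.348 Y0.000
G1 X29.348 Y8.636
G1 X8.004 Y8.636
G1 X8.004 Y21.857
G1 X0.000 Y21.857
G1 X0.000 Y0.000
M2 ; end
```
solid part
  facet normal 0.0000 0.0000 -1.0000
    outer loop
      vertex 29.348 8.636 0.000
      vertex 29.348 0.000 0.000
      vertex 0.000 0.000 0.000
    endloop
  endfacet
  facet normal 0.0000 0.0000 -1.0000
    outer loop
      vertex 8.004 8.636 0.000
      vertex 29.348 8.636 0.000
      vertex 0.000 0.000 0.000
    endloop
  endfacet
  facet normal 0.0000 0.0000 -1.0000
    outer loop
      vertex 8.004 21.857 0.000
      vertex 8.004 8.636 0.000
      vertex 0.000 0.000 0.000
    endloop
  endfacet
  facet normal 0.0000 0.0000 -1.0000
    outer loop
      vertex 0.000 21.857 0.000
      vertex 8.004 21.857 0.000
      vertex 0.000 0.000 0.000
    endloop
  endfacet
  facet normal 0.0000 0.0000 1.0000
    outer loop
      vertex 0.000 0.000 10.893
      vertex 29.348 0.000 10.893
      vertex 29.348 8.636 10.893
    endloop
  endfacet
  facet normal 0.0000 0.0000 1.0000
    outer loop
      vertex 0.000 0.000 10.893
      vertex 29.348 8.636 10.893
      vertex 8.004 8.636 10.893
    endloop
  endfacet
  facet normal 0.0000 0.0000 1.0000
    outer loop
      vertex 0.000 0.000 10.893
      vertex 8.004 8.636 10.893
      vertex 8.004 21.857 10.893
    endloop
  endfacet
  facet normal 0.0000 0.0000 1.0000
    outer loop
      vertex 0.000 0.000 10.893
      vertex 8.004 21.857 10.893
      vertex 0.000 21.857 10.893
    endloop
  endfacet
  facet normal 0.0000 -1.0000 0.0000
    outer loop
      vertex 0.000 0.000 0.000
      vertex 29.348 0.000 0.000
      vertex 29.348 0.000 10.893
    endloop
  endfacet
  facet normal 0.0000 -1.0000 0.0000
    outer loop
      vertex 0.000 0.000 0.000
      vertex 29.348 0.000 10.893
      vertex 0.000 0.000 10.893
    endloop
  endfacet
  facet normal 1.0000 0.0000 0.0000
    outer loop
      vertex 29.348 0.000 0.000
      vertex 29.348 8.636 0.000
      vertex 29.348 8.636 10.893
    endloop
  endfacet
  facet normal 1.0000 0.0000 0.0000
    outer loop
      vertex 29.348 0.000 0.000
      vertex 29.348 8.636 10.893
      vertex 29.348 0.000 10.893
    endloop
  endfacet
  facet normal 0.0000 1.0000 0.0000
    outer loop
      vertex 29.348 8.636 0.000
      vertex 8.004 8.636 0.000
      vertex 8.004 8.636 10.893
    endloop
  endfacet
  facet normal 0.0000 1.0000 0.0000
    outer loop
      vertex 29.348 8.636 0.000
      vertex 8.004 8.636 10.893
      vertex 29.348 8.636 10.893
    endloop
  endfacet
  facet normal 1.0000 0.0000 0.0000
    outer loop
      vertex 8.004 8.636 0.000
      vertex 8.004 21.857 0.000
      vertex 8.004 21.857 10.893
    endloop
  endfacet
  facet normal 1.0000 0.0000 0.0000
    outer loop
      vertex 8.004 8.636 0.000
      vertex 8.004 21.857 10.893
      vertex 8.004 8.636 10.893
    endloop
  endfacet
  facet normal 0.0000 1.0000 0.0000
    outer loop
      vertex 8.004 21.857 0.000
      vertex 0.000 21.857 0.000
      vertex 0.000 21.857 10.893
    endloop
  endfacet
  facet normal 0.0000 1.0000 0.0000
    outer loop
      vertex 8.004 21.857 0.000
      vertex 0.000 21.857 10.893
      vertex 8.004 21.857 10.893
    endloop
  endfacet
  facet normal -1.0000 0.0000 0.0000
    outer loop
      vertex 0.000 21.857 0.000
      vertex 0.000 0.000 0.000
      vertex 0.000 0.000 10.893
    endloop
  endfacet
  facet normal -1.0000 0.0000 0.0000
    outer loop
      vertex 0.000 21.857 0.000
      vertex 0.000 0.000 10.893
      vertex 0.000 21.857 10.893
    endloop
  endfacet
endsolid part

The G0 Z moves step by Δz≈2.179 mm. Every layer's G1 loop is the same polygon, so the solid is a straight extrusion of it from z=0 to z≈10.9. Closing with flat bottom and top caps and triangulating gives 20 facets — an L-shaped prism: outer 29.3 × 21.9 mm, arm thicknesses ≈ 8.64 mm (horizontal) and 8 mm (vertical), extruded 10.9 mm in z.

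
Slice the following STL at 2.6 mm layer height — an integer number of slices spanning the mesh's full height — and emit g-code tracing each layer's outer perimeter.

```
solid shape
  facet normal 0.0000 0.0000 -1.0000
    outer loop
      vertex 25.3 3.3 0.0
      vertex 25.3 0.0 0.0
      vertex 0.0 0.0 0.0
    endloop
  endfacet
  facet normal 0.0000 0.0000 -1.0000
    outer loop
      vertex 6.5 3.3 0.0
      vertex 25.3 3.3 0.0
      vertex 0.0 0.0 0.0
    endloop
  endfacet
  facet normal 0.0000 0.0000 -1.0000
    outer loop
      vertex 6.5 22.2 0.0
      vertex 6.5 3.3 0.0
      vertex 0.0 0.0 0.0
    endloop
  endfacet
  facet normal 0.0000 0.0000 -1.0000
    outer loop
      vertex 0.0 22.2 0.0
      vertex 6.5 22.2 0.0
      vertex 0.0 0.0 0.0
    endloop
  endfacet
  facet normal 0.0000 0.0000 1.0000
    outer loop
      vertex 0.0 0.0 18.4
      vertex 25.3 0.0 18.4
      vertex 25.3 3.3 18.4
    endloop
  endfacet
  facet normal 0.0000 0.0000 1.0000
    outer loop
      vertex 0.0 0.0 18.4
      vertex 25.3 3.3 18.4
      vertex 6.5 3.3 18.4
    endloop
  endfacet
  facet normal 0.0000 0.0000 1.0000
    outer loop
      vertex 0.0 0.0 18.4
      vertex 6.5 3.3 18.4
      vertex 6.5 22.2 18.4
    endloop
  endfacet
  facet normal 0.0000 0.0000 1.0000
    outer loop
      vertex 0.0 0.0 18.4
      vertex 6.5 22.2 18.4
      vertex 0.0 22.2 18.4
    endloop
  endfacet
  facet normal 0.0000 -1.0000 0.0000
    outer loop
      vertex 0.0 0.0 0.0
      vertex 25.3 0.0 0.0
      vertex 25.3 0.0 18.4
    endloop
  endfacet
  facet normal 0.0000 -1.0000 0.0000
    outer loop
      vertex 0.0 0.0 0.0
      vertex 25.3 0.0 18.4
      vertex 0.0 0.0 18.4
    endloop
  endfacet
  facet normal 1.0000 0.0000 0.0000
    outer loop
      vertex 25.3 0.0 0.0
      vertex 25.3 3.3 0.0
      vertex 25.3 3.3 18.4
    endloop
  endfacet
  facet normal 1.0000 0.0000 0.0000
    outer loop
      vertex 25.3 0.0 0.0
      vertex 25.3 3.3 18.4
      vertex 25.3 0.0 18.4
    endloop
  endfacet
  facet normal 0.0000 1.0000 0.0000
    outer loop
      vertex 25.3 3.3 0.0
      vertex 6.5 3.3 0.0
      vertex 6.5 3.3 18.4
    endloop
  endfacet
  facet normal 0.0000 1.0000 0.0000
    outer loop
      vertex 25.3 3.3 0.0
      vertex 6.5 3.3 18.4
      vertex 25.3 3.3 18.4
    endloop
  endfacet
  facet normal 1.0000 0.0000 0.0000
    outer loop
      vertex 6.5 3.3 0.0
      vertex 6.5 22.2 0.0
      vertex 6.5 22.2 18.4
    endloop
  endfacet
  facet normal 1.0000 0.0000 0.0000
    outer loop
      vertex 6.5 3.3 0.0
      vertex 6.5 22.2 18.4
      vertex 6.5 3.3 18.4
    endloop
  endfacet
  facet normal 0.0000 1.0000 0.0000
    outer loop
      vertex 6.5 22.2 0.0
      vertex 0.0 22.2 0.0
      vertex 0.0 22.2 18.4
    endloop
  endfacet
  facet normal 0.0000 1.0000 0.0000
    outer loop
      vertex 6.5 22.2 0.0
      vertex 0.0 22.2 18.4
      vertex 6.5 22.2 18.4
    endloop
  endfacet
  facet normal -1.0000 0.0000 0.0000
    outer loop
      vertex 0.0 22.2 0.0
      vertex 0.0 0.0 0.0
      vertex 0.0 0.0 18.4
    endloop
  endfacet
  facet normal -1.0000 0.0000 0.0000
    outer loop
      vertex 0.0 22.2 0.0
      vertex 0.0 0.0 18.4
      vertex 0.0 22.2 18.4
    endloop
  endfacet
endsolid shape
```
; perimeter-only toolpath
G21 ; units = mm
G90 ; absolute positioning
G28 ; home
; layer 1
G0 Z2.6
G0 X0.0 Y0.0
G1 X25.3 Y0.0
G1 X25.3 Y3.3
G1 X6.5 Y3.3
G1 X6.5 Y22.2
G1 X0.0 Y22.2
G1 X0.0 Y0.0
; layer 2
G0 Z5.3
G0 X0.0 Y0.0
G1 X25.3 Y0.0
G1 X25.3 Y3.3
G1 X6.5 Y3.3
G1 X6.5 Y22.2
G1 X0.0 Y22.2
G1 X0.0 Y0.0
; layer 3
G0 Z7.9
G0 X0.0 Y0.0
G1 X25.3 Y0.0
G1 X25.3 Y3.3
G1 X6.5 Y3.3
G1 X6.5 Y22.2
G1 X0.0 Y22.2
G1 X0.0 Y0.0
; layer 4
G0 Z10.5
G0 X0.0 Y0.0
G1 X25.3 Y0.0
G1 X25.3 Y3.3
G1 X6.5 Y3.3
G1 X6.5 Y22.2
G1 X0.0 Y22.2
G1 X0.0 Y0.0
; layer 5
G0 Z13.1
G0 X0.0 Y0.0
G1 X25.3 Y0.0
G1 X25.3 Y3.3
G1 X6.5 Y3.3
G1 X6.5 Y22.2
G1 X0.0 Y22.2
G1 X0.0 Y0.0
; layer 6
G0 Z15.8
G0 X0.0 Y0.0
G1 X25.3 Y0.0
G1 X25.3 Y3.3
G1 X6.5 Y3.3
G1 X6.5 Y22.2
G1 X0.0 Y22.2
G1 X0.0 Y0.0
; layer 7
G0 Z18.4
G0 X0.0 Y0.0
G1 X25.3 Y0.0
G1 X25.3 Y3.3
G1 X6.5 Y3.3
G1 X6.5 Y22.2
G1 X0.0 Y22.2
G1 X0.0 Y0.0
M2 ; end

The solid is an L-shaped prism: outer 25.3 × 22.2 mm, arm thicknesses ≈ 3.3 mm (horizontal) and 6.5 mm (vertical), extruded 18.4 mm in z. Slicing at Δz = 2.6 mm — 7 equal slices spanning the solid's height, so layer i sits at z = i·h/7 — gives 7 non-empty perimeters. Each is a 6-segment closed polygon; G0 lifts to the layer z and rapids to the start vertex, then G1 traces the edges.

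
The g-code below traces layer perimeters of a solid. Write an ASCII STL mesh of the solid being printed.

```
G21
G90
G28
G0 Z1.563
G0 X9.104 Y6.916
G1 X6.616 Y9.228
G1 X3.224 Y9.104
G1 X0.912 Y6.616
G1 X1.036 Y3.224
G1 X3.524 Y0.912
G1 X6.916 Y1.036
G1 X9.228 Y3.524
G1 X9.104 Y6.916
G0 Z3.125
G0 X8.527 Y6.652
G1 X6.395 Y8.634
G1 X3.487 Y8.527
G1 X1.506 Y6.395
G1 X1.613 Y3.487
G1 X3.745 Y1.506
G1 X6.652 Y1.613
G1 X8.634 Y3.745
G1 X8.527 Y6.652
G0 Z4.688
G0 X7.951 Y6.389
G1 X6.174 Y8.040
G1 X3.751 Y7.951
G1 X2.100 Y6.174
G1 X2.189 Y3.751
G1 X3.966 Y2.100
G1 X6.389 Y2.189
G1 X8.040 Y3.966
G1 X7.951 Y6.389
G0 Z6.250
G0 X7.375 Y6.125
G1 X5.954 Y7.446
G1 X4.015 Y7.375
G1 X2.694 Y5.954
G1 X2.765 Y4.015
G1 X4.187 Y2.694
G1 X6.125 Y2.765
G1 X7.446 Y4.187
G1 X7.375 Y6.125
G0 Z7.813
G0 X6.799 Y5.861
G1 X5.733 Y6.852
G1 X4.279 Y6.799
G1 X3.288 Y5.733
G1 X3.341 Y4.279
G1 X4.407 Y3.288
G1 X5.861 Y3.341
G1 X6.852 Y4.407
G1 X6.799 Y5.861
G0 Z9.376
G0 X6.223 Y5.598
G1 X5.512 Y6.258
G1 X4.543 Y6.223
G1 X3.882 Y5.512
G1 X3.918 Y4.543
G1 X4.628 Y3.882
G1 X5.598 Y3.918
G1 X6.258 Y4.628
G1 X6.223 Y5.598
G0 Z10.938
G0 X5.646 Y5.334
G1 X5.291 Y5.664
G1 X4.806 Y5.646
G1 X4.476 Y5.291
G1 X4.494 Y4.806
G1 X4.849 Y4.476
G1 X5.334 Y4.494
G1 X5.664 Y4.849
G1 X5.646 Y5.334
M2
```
solid part
  facet normal 0.0000 0.0000 -1.0000
    outer loop
      vertex 2.960 9.680 0.000
      vertex 6.837 9.822 0.000
      vertex 9.680 7.180 0.000
    endloop
  endfacet
  facet normal 0.0000 0.0000 -1.0000
    outer loop
      vertex 0.318 6.837 0.000
      vertex 2.960 9.680 0.000
      vertex 9.680 7.180 0.000
    endloop
  endfacet
  facet normal 0.0000 0.0000 -1.0000
    outer loop
      vertex 0.460 2.960 0.000
      vertex 0.318 6.837 0.000
      vertex 9.680 7.180 0.000
    endloop
  endfacet
  facet normal 0.0000 0.0000 -1.0000
    outer loop
      vertex 3.303 0.318 0.000
      vertex 0.460 2.960 0.000
      vertex 9.680 7.180 0.000
    endloop
  endfacet
  facet normal 0.0000 0.0000 -1.0000
    outer loop
      vertex 7.180 0.460 0.000
      vertex 3.303 0.318 0.000
      vertex 9.680 7.180 0.000
    endloop
  endfacet
  facet normal 0.0000 0.0000 -1.0000
    outer loop
      vertex 9.822 3.303 0.000
      vertex 7.180 0.460 0.000
      vertex 9.680 7.180 0.000
    endloop
  endfacet
  facet normal 0.6375 0.6860 0.3509
    outer loop
      vertex 9.680 7.180 0.000
      vertex 6.837 9.822 0.000
      vertex 5.070 5.070 12.501
    endloop
  endfacet
  facet normal -0.0343 0.9358 0.3509
    outer loop
      vertex 6.837 9.822 0.000
      vertex 2.960 9.680 0.000
      vertex 5.070 5.070 12.501
    endloop
  endfacet
  facet normal -0.6860 0.6375 0.3509
    outer loop
      vertex 2.960 9.680 0.000
      vertex 0.318 6.837 0.000
      vertex 5.070 5.070 12.501
    endloop
  endfacet
  facet normal -0.9358 -0.0343 0.3509
    outer loop
      vertex 0.318 6.837 0.000
      vertex 0.460 2.960 0.000
      vertex 5.070 5.070 12.501
    endloop
  endfacet
  facet normal -0.6375 -0.6860 0.3509
    outer loop
      vertex 0.460 2.960 0.000
      vertex 3.303 0.318 0.000
      vertex 5.070 5.070 12.501
    endloop
  endfacet
  facet normal 0.0343 -0.9358 0.3509
    outer loop
      vertex 3.303 0.318 0.000
      vertex 7.180 0.460 0.000
      vertex 5.070 5.070 12.501
    endloop
  endfacet
  facet normal 0.6860 -0.6375 0.3509
    outer loop
      vertex 7.180 0.460 0.000
      vertex 9.822 3.303 0.000
      vertex 5.070 5.070 12.501
    endloop
  endfacet
  facet normal 0.9358 0.0343 0.3509
    outer loop
      vertex 9.822 3.303 0.000
      vertex 9.680 7.180 0.000
      vertex 5.070 5.070 12.501
    endloop
  endfacet
endsolid part

The G0 Z moves step by Δz≈1.563 mm. The G1 loops shrink linearly with z, so the solid tapers from its base footprint up to z≈12.5. Closing with a flat bottom cap and the tapered top and triangulating gives 14 facets — a regular 8-sided pyramid, base circumscribed radius ≈ 5.07 mm, apex at z ≈ 12.5 mm.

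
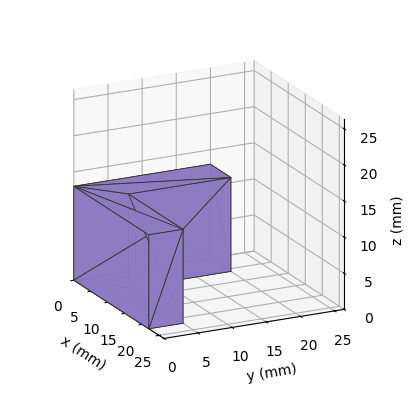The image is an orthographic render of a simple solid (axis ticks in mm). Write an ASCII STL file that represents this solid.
Reading the render: the shape is an L-shaped prism: outer 22 × 20 mm, arm thicknesses ≈ 5 mm (horizontal) and 6 mm (vertical), extruded 13 mm in z (dimensions read to the nearest mm from the axis ticks). For the STL, each face is triangulated and given an outward normal.

solid part
  facet normal 0.0000 0.0000 -1.0000
    outer loop
      vertex 22.00 5.00 0.00
      vertex 22.00 0.00 0.00
      vertex 0.00 0.00 0.00
    endloop
  endfacet
  facet normal 0.0000 0.0000 -1.0000
    outer loop
      vertex 6.00 5.00 0.00
      vertex 22.00 5.00 0.00
      vertex 0.00 0.00 0.00
    endloop
  endfacet
  facet normal 0.0000 0.0000 -1.0000
    outer loop
      vertex 6.00 20.00 0.00
      vertex 6.00 5.00 0.00
      vertex 0.00 0.00 0.00
    endloop
  endfacet
  facet normal 0.0000 0.0000 -1.0000
    outer loop
      vertex 0.00 20.00 0.00
      vertex 6.00 20.00 0.00
      vertex 0.00 0.00 0.00
    endloop
  endfacet
  facet normal 0.0000 0.0000 1.0000
    outer loop
      vertex 0.00 0.00 13.00
      vertex 22.00 0.00 13.00
      vertex 22.00 5.00 13.00
    endloop
  endfacet
  facet normal 0.0000 0.0000 1.0000
    outer loop
      vertex 0.00 0.00 13.00
      vertex 22.00 5.00 13.00
      vertex 6.00 5.00 13.00
    endloop
  endfacet
  facet normal 0.0000 0.0000 1.0000
    outer loop
      vertex 0.00 0.00 13.00
      vertex 6.00 5.00 13.00
      vertex 6.00 20.00 13.00
    endloop
  endfacet
  facet normal 0.0000 0.0000 1.0000
    outer loop
      vertex 0.00 0.00 13.00
      vertex 6.00 20.00 13.00
      vertex 0.00 20.00 13.00
    endloop
  endfacet
  facet normal 0.0000 -1.0000 0.0000
    outer loop
      vertex 0.00 0.00 0.00
      vertex 22.00 0.00 0.00
      vertex 22.00 0.00 13.00
    endloop
  endfacet
  facet normal 0.0000 -1.0000 0.0000
    outer loop
      vertex 0.00 0.00 0.00
      vertex 22.00 0.00 13.00
      vertex 0.00 0.00 13.00
    endloop
  endfacet
  facet normal 1.0000 0.0000 0.0000
    outer loop
      vertex 22.00 0.00 0.00
      vertex 22.00 5.00 0.00
      vertex 22.00 5.00 13.00
    endloop
  endfacet
  facet normal 1.0000 0.0000 0.0000
    outer loop
      vertex 22.00 0.00 0.00
      vertex 22.00 5.00 13.00
      vertex 22.00 0.00 13.00
    endloop
  endfacet
  facet normal 0.0000 1.0000 0.0000
    outer loop
      vertex 22.00 5.00 0.00
      vertex 6.00 5.00 0.00
      vertex 6.00 5.00 13.00
    endloop
  endfacet
  facet normal 0.0000 1.0000 0.0000
    outer loop
      vertex 22.00 5.00 0.00
      vertex 6.00 5.00 13.00
      vertex 22.00 5.00 13.00
    endloop
  endfacet
  facet normal 1.0000 0.0000 0.0000
    outer loop
      vertex 6.00 5.00 0.00
      vertex 6.00 20.00 0.00
      vertex 6.00 20.00 13.00
    endloop
  endfacet
  facet normal 1.0000 0.0000 0.0000
    outer loop
      vertex 6.00 5.00 0.00
      vertex 6.00 20.00 13.00
      vertex 6.00 5.00 13.00
    endloop
  endfacet
  facet normal 0.0000 1.0000 0.0000
    outer loop
      vertex 6.00 20.00 0.00
      vertex 0.00 20.00 0.00
      vertex 0.00 20.00 13.00
    endloop
  endfacet
  facet normal 0.0000 1.0000 0.0000
    outer loop
      vertex 6.00 20.00 0.00
      vertex 0.00 20.00 13.00
      vertex 6.00 20.00 13.00
    endloop
  endfacet
  facet normal -1.0000 0.0000 0.0000
    outer loop
      vertex 0.00 20.00 0.00
      vertex 0.00 0.00 0.00
      vertex 0.00 0.00 13.00
    endloop
  endfacet
  facet normal -1.0000 0.0000 0.0000
    outer loop
      vertex 0.00 20.00 0.00
      vertex 0.00 0.00 13.00
      vertex 0.00 20.00 13.00
    endloop
  endfacet
endsolid part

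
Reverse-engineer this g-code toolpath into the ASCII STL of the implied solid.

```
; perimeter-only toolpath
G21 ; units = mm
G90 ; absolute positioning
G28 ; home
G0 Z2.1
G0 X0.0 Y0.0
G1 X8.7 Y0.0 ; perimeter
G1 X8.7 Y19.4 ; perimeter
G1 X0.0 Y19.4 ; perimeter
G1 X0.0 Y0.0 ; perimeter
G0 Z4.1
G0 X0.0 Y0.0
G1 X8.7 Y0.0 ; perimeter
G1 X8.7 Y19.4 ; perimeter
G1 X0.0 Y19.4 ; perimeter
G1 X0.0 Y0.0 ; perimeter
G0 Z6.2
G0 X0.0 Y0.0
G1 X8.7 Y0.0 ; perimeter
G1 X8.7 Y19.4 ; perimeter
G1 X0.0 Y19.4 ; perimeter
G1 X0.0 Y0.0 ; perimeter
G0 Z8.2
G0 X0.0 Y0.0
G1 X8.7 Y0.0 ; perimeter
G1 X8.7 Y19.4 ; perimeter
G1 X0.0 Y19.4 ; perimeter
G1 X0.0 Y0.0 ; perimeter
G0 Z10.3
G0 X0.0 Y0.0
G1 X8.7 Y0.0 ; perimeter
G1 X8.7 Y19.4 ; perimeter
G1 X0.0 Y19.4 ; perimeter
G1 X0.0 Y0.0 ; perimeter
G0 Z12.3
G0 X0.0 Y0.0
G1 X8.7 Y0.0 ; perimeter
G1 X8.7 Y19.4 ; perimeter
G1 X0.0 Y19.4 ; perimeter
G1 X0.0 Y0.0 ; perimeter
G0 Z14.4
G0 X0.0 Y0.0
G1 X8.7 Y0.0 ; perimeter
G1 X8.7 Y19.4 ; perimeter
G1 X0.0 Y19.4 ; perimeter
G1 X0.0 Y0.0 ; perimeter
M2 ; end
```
solid part
  facet normal 0.0000 0.0000 -1.0000
    outer loop
      vertex 8.7 19.4 0.0
      vertex 8.7 0.0 0.0
      vertex 0.0 0.0 0.0
    endloop
  endfacet
  facet normal 0.0000 0.0000 -1.0000
    outer loop
      vertex 0.0 19.4 0.0
      vertex 8.7 19.4 0.0
      vertex 0.0 0.0 0.0
    endloop
  endfacet
  facet normal 0.0000 0.0000 1.0000
    outer loop
      vertex 0.0 0.0 14.4
      vertex 8.7 0.0 14.4
      vertex 8.7 19.4 14.4
    endloop
  endfacet
  facet normal 0.0000 0.0000 1.0000
    outer loop
      vertex 0.0 0.0 14.4
      vertex 8.7 19.4 14.4
      vertex 0.0 19.4 14.4
    endloop
  endfacet
  facet normal 0.0000 -1.0000 0.0000
    outer loop
      vertex 0.0 0.0 0.0
      vertex 8.7 0.0 0.0
      vertex 8.7 0.0 14.4
    endloop
  endfacet
  facet normal 0.0000 -1.0000 0.0000
    outer loop
      vertex 0.0 0.0 0.0
      vertex 8.7 0.0 14.4
      vertex 0.0 0.0 14.4
    endloop
  endfacet
  facet normal 0.0000 1.0000 0.0000
    outer loop
      vertex 8.7 19.4 14.4
      vertex 8.7 19.4 0.0
      vertex 0.0 19.4 0.0
    endloop
  endfacet
  facet normal 0.0000 1.0000 0.0000
    outer loop
      vertex 0.0 19.4 14.4
      vertex 8.7 19.4 14.4
      vertex 0.0 19.4 0.0
    endloop
  endfacet
  facet normal -1.0000 0.0000 0.0000
    outer loop
      vertex 0.0 19.4 14.4
      vertex 0.0 19.4 0.0
      vertex 0.0 0.0 0.0
    endloop
  endfacet
  facet normal -1.0000 0.0000 0.0000
    outer loop
      vertex 0.0 0.0 14.4
      vertex 0.0 19.4 14.4
      vertex 0.0 0.0 0.0
    endloop
  endfacet
  facet normal 1.0000 0.0000 0.0000
    outer loop
      vertex 8.7 0.0 0.0
      vertex 8.7 19.4 0.0
      vertex 8.7 19.4 14.4
    endloop
  endfacet
  facet normal 1.0000 0.0000 0.0000
    outer loop
      vertex 8.7 0.0 0.0
      vertex 8.7 19.4 14.4
      vertex 8.7 0.0 14.4
    endloop
  endfacet
endsolid part

The G0 Z moves step by Δz≈2.1 mm. Every layer's G1 loop is the same polygon, so the solid is a straight extrusion of it from z=0 to z≈14.4. Closing with flat bottom and top caps and triangulating gives 12 facets — a rectangular box, roughly 8.7 × 19.4 mm footprint and 14.4 mm tall.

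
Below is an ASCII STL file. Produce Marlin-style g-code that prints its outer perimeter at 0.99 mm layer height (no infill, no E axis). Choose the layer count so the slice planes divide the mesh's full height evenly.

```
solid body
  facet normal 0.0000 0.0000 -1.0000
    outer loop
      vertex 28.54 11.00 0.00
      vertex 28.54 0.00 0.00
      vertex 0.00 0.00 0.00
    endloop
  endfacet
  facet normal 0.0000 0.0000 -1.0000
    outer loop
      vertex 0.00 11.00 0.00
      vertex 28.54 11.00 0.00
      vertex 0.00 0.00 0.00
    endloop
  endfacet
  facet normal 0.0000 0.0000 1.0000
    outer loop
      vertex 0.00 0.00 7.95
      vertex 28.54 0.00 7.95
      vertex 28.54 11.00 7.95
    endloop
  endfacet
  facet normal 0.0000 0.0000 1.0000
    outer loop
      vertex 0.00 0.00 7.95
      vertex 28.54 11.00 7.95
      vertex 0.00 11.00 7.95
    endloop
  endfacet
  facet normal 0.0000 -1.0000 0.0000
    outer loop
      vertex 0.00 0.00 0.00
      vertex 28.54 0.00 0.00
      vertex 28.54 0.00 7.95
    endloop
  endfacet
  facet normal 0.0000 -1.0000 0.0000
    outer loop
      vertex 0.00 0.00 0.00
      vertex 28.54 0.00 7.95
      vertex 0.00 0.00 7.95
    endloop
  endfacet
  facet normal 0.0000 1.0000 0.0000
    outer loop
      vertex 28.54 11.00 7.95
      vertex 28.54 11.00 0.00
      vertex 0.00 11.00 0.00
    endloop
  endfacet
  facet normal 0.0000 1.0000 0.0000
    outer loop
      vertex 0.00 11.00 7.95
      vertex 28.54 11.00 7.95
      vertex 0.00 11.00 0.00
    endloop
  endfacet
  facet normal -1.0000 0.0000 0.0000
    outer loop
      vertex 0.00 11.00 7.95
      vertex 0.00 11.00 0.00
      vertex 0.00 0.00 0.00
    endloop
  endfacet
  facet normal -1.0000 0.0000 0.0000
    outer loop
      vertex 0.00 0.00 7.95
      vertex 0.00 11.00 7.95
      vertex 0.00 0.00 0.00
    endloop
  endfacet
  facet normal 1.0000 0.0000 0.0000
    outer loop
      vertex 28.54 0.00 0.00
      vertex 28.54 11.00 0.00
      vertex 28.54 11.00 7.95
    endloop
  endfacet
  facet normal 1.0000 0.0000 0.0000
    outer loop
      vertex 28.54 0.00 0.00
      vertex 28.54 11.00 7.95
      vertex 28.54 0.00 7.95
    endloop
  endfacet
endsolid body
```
; perimeter-only toolpath
G21 ; units = mm
G90 ; absolute positioning
G28 ; home
; layer 1
G0 Z0.99
G0 X0.00 Y0.00
G1 X28.54 Y0.00
G1 X28.54 Y11.00
G1 X0.00 Y11.00
G1 X0.00 Y0.00
; layer 2
G0 Z1.99
G0 X0.00 Y0.00
G1 X28.54 Y0.00
G1 X28.54 Y11.00
G1 X0.00 Y11.00
G1 X0.00 Y0.00
; layer 3
G0 Z2.98
G0 X0.00 Y0.00
G1 X28.54 Y0.00
G1 X28.54 Y11.00
G1 X0.00 Y11.00
G1 X0.00 Y0.00
; layer 4
G0 Z3.98
G0 X0.00 Y0.00
G1 X28.54 Y0.00
G1 X28.54 Y11.00
G1 X0.00 Y11.00
G1 X0.00 Y0.00
; layer 5
G0 Z4.97
G0 X0.00 Y0.00
G1 X28.54 Y0.00
G1 X28.54 Y11.00
G1 X0.00 Y11.00
G1 X0.00 Y0.00
; layer 6
G0 Z5.96
G0 X0.00 Y0.00
G1 X28.54 Y0.00
G1 X28.54 Y11.00
G1 X0.00 Y11.00
G1 X0.00 Y0.00
; layer 7
G0 Z6.96
G0 X0.00 Y0.00
G1 X28.54 Y0.00
G1 X28.54 Y11.00
G1 X0.00 Y11.00
G1 X0.00 Y0.00
; layer 8
G0 Z7.95
G0 X0.00 Y0.00
G1 X28.54 Y0.00
G1 X28.54 Y11.00
G1 X0.00 Y11.00
G1 X0.00 Y0.00
M2 ; end

The solid is a rectangular box, roughly 28.5 × 11 mm footprint and 7.95 mm tall. Slicing at Δz = 0.99 mm — 8 equal slices spanning the solid's height, so layer i sits at z = i·h/8 — gives 8 non-empty perimeters. Each is a 4-segment closed polygon; G0 lifts to the layer z and rapids to the start vertex, then G1 traces the edges.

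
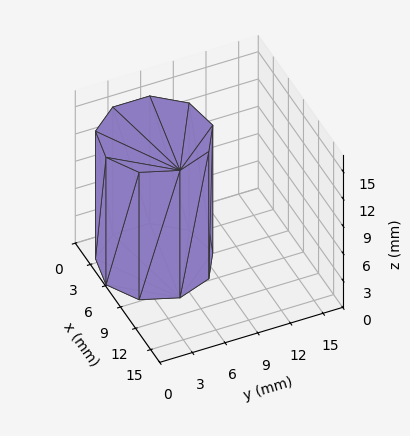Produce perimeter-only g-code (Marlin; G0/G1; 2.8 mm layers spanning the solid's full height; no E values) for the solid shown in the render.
Reading the render: the shape is a regular 9-sided prism (a cylinder approximated with 9 flat sides), circumscribed radius ≈ 5 mm, height ≈ 14 mm (dimensions read to the nearest mm from the axis ticks). For the g-code, the solid's height is divided into equal slices at the stated Δz and each level perimeter traced with G1 moves after a G0 lift.

; perimeter-only toolpath
G21 ; units = mm
G90 ; absolute positioning
G28 ; home
; layer 1
G0 Z2.8
G0 X10.0 Y5.0
G1 X8.8 Y8.2
G1 X5.9 Y9.9
G1 X2.5 Y9.3
G1 X0.3 Y6.7
G1 X0.3 Y3.3
G1 X2.5 Y0.7
G1 X5.9 Y0.1
G1 X8.8 Y1.8
G1 X10.0 Y5.0
; layer 2
G0 Z5.6
G0 X10.0 Y5.0
G1 X8.8 Y8.2
G1 X5.9 Y9.9
G1 X2.5 Y9.3
G1 X0.3 Y6.7
G1 X0.3 Y3.3
G1 X2.5 Y0.7
G1 X5.9 Y0.1
G1 X8.8 Y1.8
G1 X10.0 Y5.0
; layer 3
G0 Z8.4
G0 X10.0 Y5.0
G1 X8.8 Y8.2
G1 X5.9 Y9.9
G1 X2.5 Y9.3
G1 X0.3 Y6.7
G1 X0.3 Y3.3
G1 X2.5 Y0.7
G1 X5.9 Y0.1
G1 X8.8 Y1.8
G1 X10.0 Y5.0
; layer 4
G0 Z11.2
G0 X10.0 Y5.0
G1 X8.8 Y8.2
G1 X5.9 Y9.9
G1 X2.5 Y9.3
G1 X0.3 Y6.7
G1 X0.3 Y3.3
G1 X2.5 Y0.7
G1 X5.9 Y0.1
G1 X8.8 Y1.8
G1 X10.0 Y5.0
; layer 5
G0 Z14.0
G0 X10.0 Y5.0
G1 X8.8 Y8.2
G1 X5.9 Y9.9
G1 X2.5 Y9.3
G1 X0.3 Y6.7
G1 X0.3 Y3.3
G1 X2.5 Y0.7
G1 X5.9 Y0.1
G1 X8.8 Y1.8
G1 X10.0 Y5.0
M2 ; end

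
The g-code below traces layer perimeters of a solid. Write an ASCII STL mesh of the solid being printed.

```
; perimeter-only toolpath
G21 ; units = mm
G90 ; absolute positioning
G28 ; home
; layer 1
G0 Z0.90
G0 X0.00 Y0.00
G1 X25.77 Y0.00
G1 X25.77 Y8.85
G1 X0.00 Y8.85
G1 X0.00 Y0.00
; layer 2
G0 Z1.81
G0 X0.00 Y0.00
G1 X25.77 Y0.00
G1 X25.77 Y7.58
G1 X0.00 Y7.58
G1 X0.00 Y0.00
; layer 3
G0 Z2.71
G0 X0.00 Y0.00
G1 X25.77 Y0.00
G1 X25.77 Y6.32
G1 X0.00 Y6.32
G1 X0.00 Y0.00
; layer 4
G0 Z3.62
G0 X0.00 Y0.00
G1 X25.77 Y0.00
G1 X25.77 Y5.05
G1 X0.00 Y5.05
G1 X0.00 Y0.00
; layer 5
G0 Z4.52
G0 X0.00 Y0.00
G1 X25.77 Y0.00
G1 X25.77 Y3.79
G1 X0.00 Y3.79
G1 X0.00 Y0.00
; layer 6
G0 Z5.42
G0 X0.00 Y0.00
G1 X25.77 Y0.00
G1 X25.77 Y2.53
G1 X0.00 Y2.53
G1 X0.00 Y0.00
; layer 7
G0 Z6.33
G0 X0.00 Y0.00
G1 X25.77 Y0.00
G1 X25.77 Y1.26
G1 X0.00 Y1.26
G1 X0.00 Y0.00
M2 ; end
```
solid part
  facet normal 0.0000 0.0000 -1.0000
    outer loop
      vertex 25.77 10.11 0.00
      vertex 25.77 0.00 0.00
      vertex 0.00 0.00 0.00
    endloop
  endfacet
  facet normal 0.0000 0.0000 -1.0000
    outer loop
      vertex 0.00 10.11 0.00
      vertex 25.77 10.11 0.00
      vertex 0.00 0.00 0.00
    endloop
  endfacet
  facet normal 0.0000 -1.0000 0.0000
    outer loop
      vertex 0.00 0.00 0.00
      vertex 25.77 0.00 0.00
      vertex 25.77 0.00 7.23
    endloop
  endfacet
  facet normal 0.0000 -1.0000 0.0000
    outer loop
      vertex 0.00 0.00 0.00
      vertex 25.77 0.00 7.23
      vertex 0.00 0.00 7.23
    endloop
  endfacet
  facet normal 0.0000 0.5817 0.8134
    outer loop
      vertex 0.00 0.00 7.23
      vertex 25.77 0.00 7.23
      vertex 25.77 10.11 0.00
    endloop
  endfacet
  facet normal 0.0000 0.5817 0.8134
    outer loop
      vertex 0.00 0.00 7.23
      vertex 25.77 10.11 0.00
      vertex 0.00 10.11 0.00
    endloop
  endfacet
  facet normal -1.0000 0.0000 0.0000
    outer loop
      vertex 0.00 0.00 7.23
      vertex 0.00 10.11 0.00
      vertex 0.00 0.00 0.00
    endloop
  endfacet
  facet normal 1.0000 0.0000 0.0000
    outer loop
      vertex 25.77 0.00 0.00
      vertex 25.77 10.11 0.00
      vertex 25.77 0.00 7.23
    endloop
  endfacet
endsolid part

The G0 Z moves step by Δz≈0.90 mm. The G1 loops shrink linearly with z, so the solid tapers from its base footprint up to z≈7.23. Closing with a flat bottom cap and the tapered top and triangulating gives 8 facets — a wedge (ramp): 25.8 × 10.1 mm base, rising to 7.23 mm along the y=0 edge and sloping linearly to z=0 at y=10.1.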